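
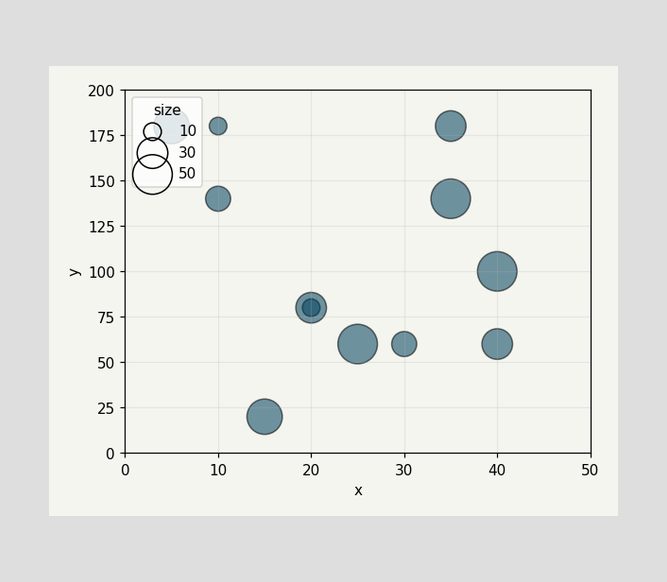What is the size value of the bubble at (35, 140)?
50

Matching the bubble at (35, 140) against the size legend gives 50.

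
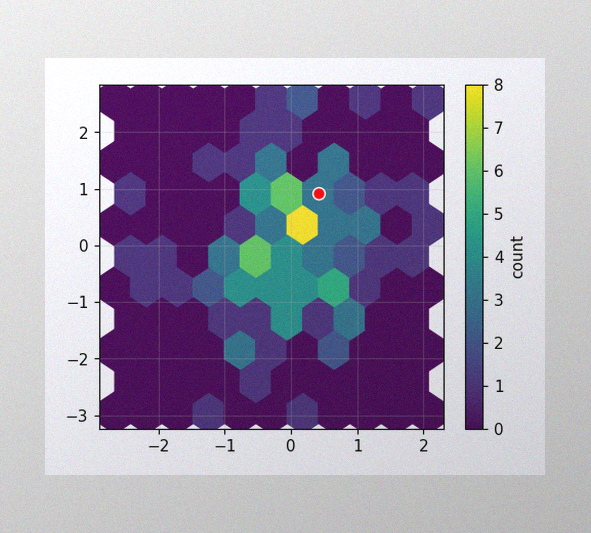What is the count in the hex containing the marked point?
The image has some photo noise and uneven lighting. The marked hex reads 3 on the colorbar.

3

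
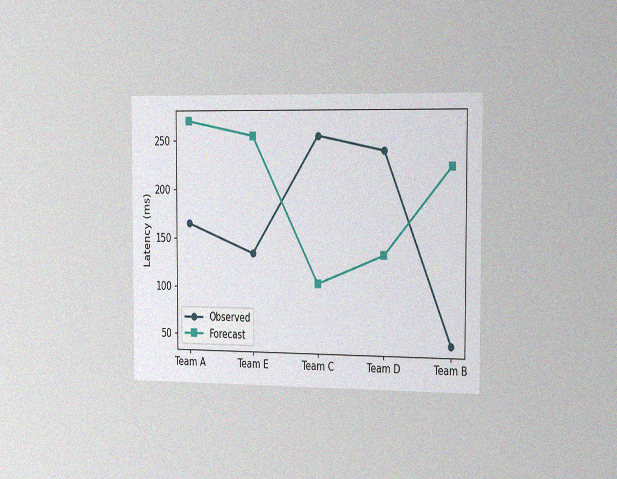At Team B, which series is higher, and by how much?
The chart is viewed slightly from the right, with some photo noise. At Team B, Forecast sits above the other line by 180ms.

Forecast, by 180ms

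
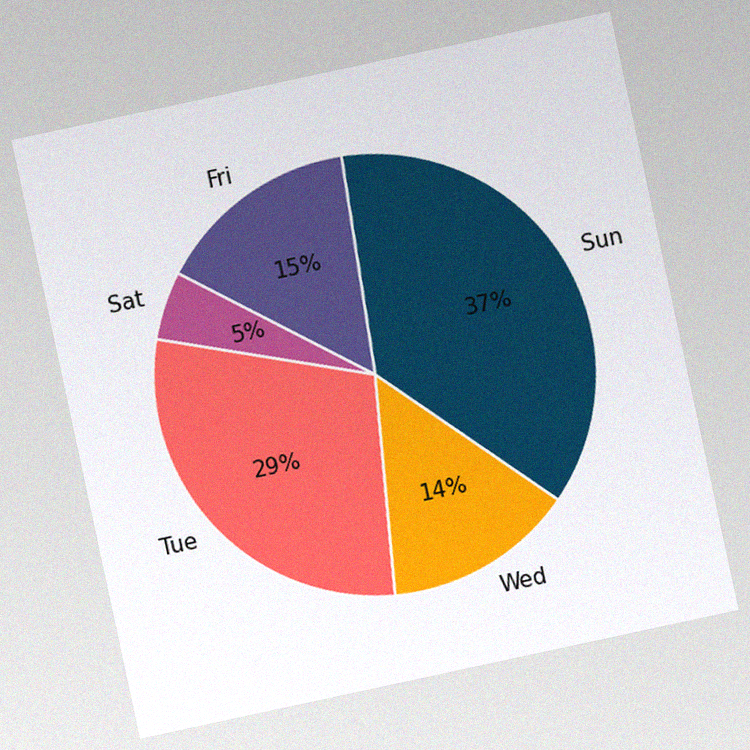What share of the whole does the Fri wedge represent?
15%

The chart is tilted about 12° counter-clockwise, with some photo noise. The Fri slice takes up 15% of the pie.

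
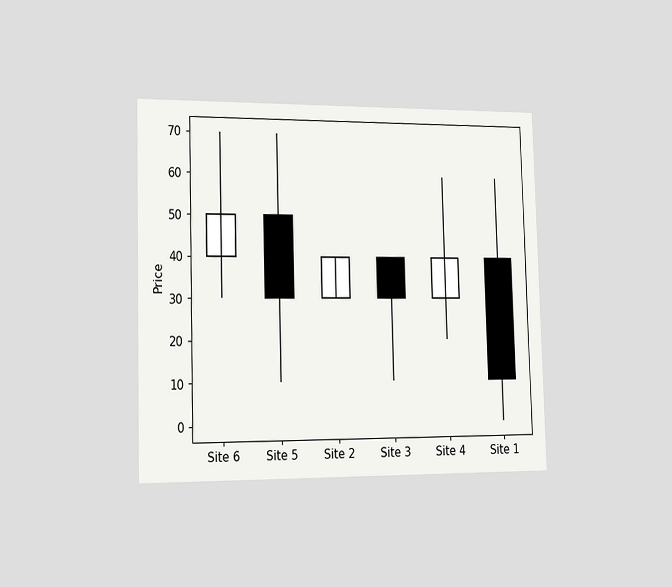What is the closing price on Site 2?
40

The chart is viewed slightly from the left. The Site 2 candle closes at 40.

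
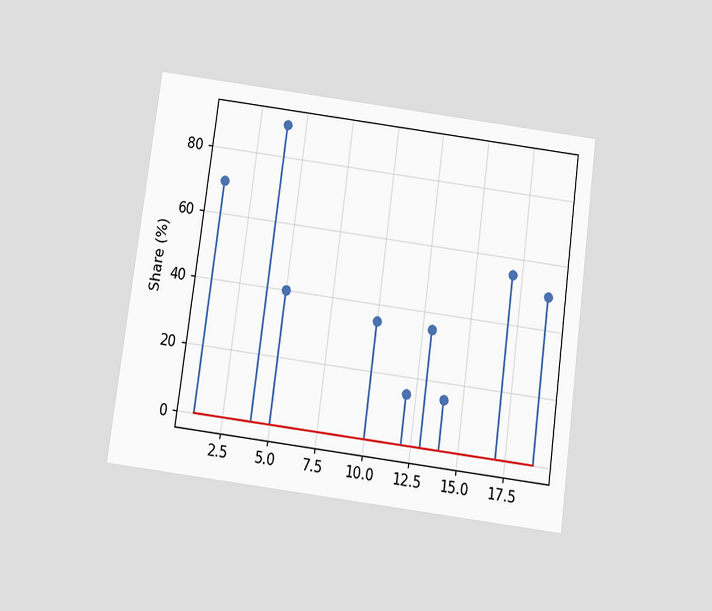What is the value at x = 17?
55%

The chart is tilted about 8° clockwise and viewed slightly from below. The stem at x=17 reaches 55%.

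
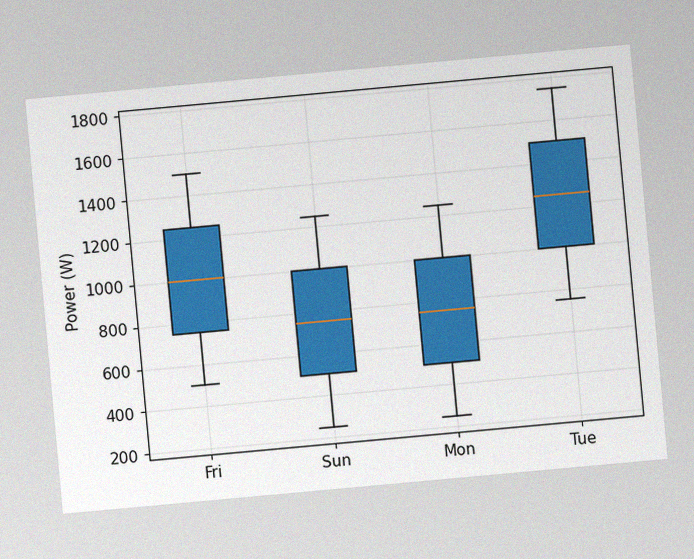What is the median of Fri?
1000W

The chart is tilted about 5° counter-clockwise, with some photo noise. The median line in the Fri box sits at 1000W.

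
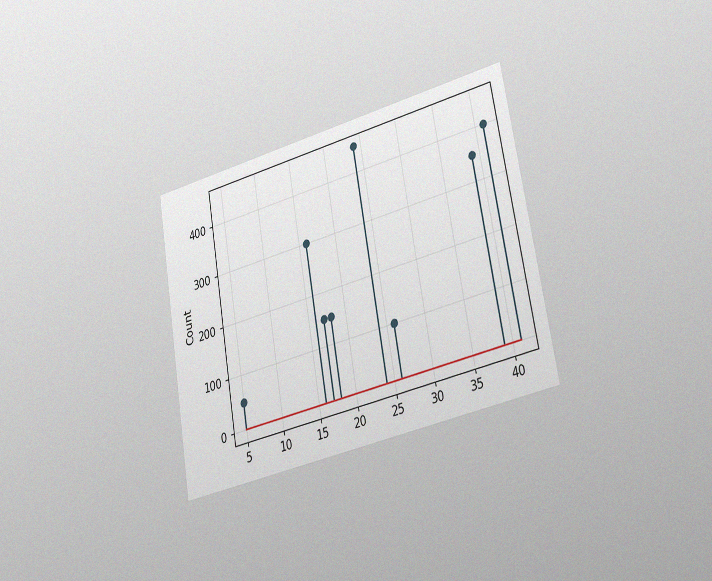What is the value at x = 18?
The chart is tilted about 10° counter-clockwise and viewed slightly from the right, with some photo noise. The stem at x=18 reaches 150.

150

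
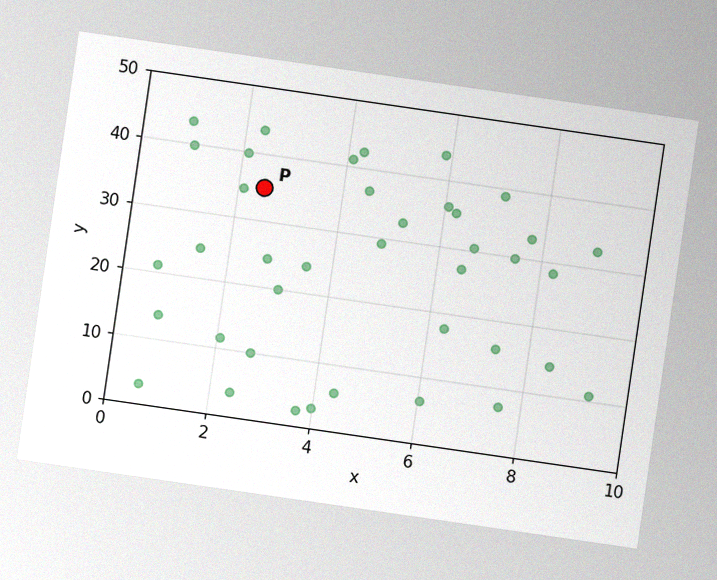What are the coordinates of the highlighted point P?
The chart is tilted about 8° clockwise, with some photo noise. Following the gridlines from P to each axis, P sits at (2.5, 35).

(2.5, 35)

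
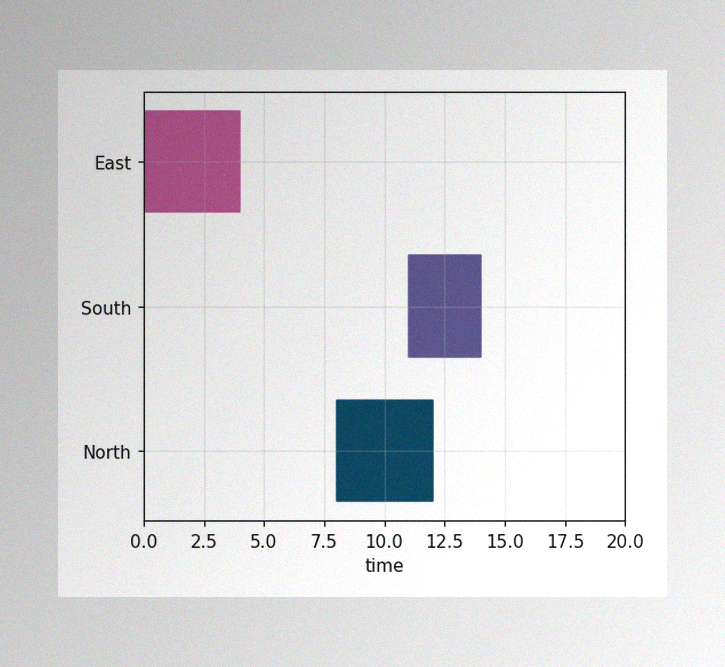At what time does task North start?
The image has some photo noise and uneven lighting. The North bar begins at t=8.

8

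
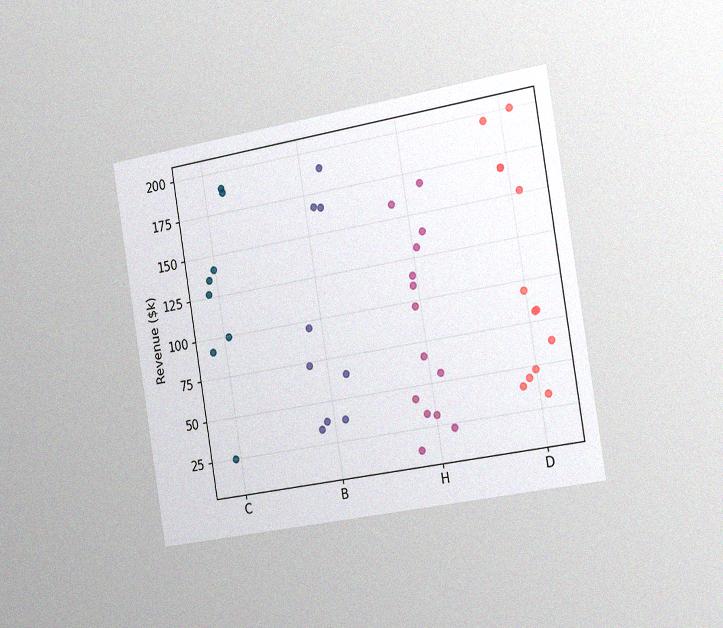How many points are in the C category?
The chart is tilted about 9° counter-clockwise and viewed slightly from the right, with some photo noise. Counting the markers in the C column gives 8.

8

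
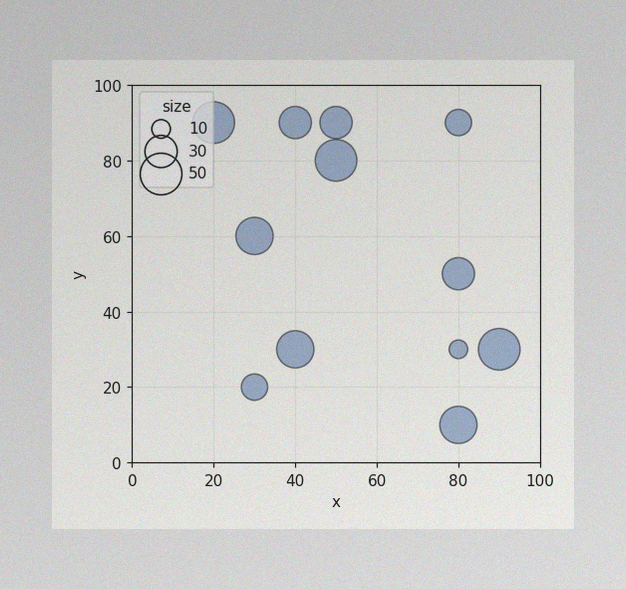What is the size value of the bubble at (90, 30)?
50

The image has some photo noise and uneven lighting. Matching the bubble at (90, 30) against the size legend gives 50.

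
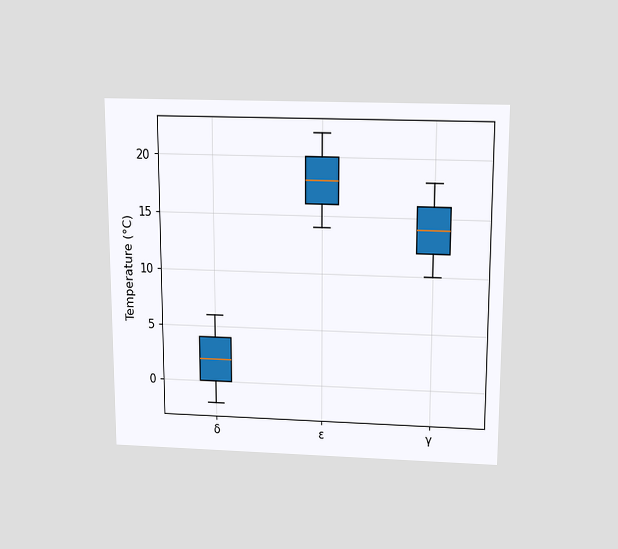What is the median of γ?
14°C

The chart is viewed slightly from above. The median line in the γ box sits at 14°C.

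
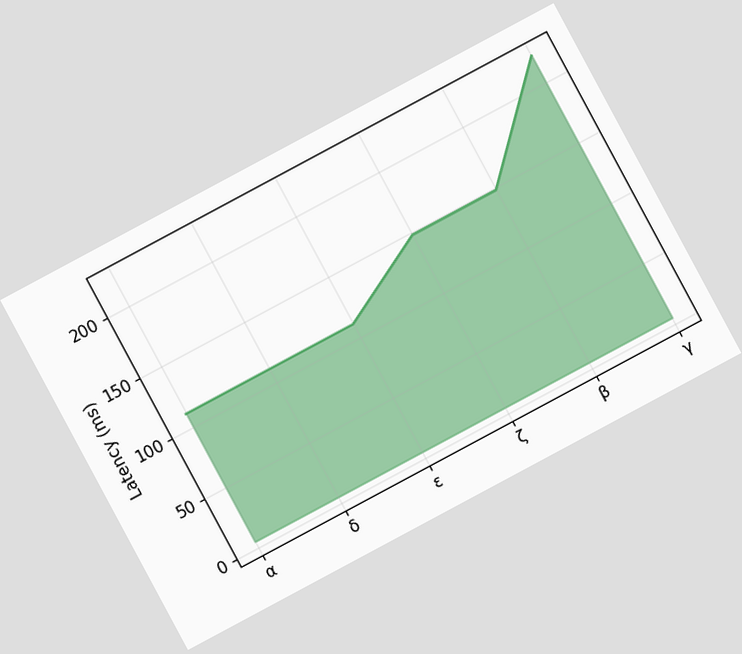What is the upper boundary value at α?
The chart is tilted about 28° counter-clockwise. At α the upper boundary is at 111ms.

111ms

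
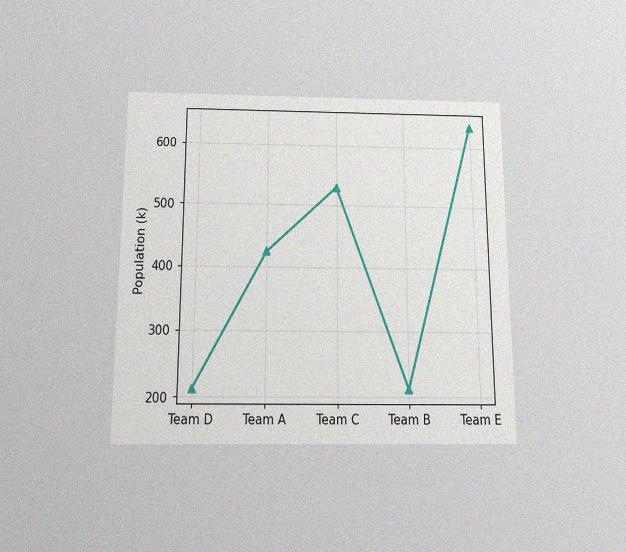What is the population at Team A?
424k

The chart is viewed slightly from below, with some photo noise. At Team A, the line is at 424k.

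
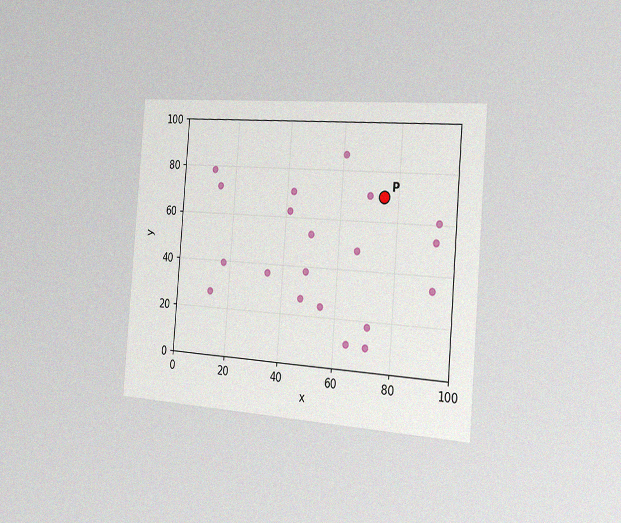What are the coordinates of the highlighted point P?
(75, 70)

The chart is tilted about 5° clockwise and viewed slightly from the right, with some photo noise. Following the gridlines from P to each axis, P sits at (75, 70).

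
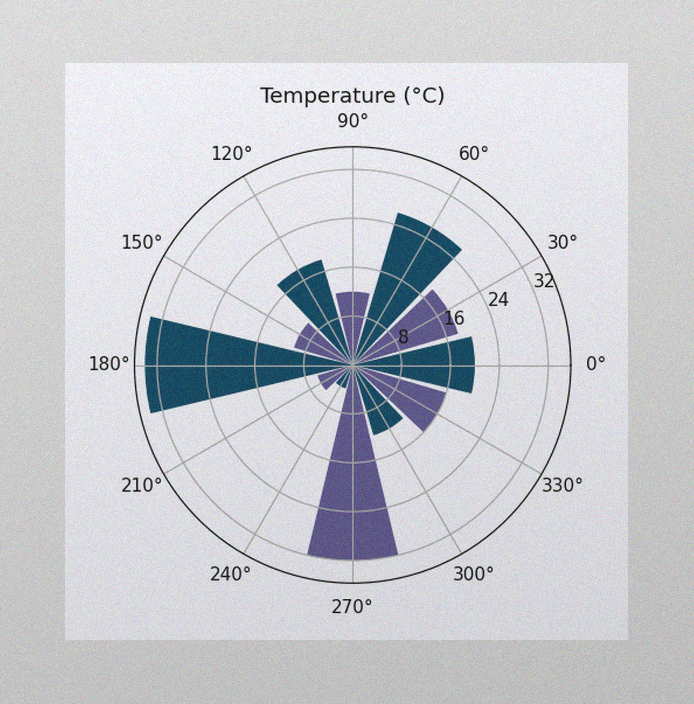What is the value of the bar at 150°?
10°C

The image has some photo noise and uneven lighting. The bar at 150° reaches 10°C on the radial axis.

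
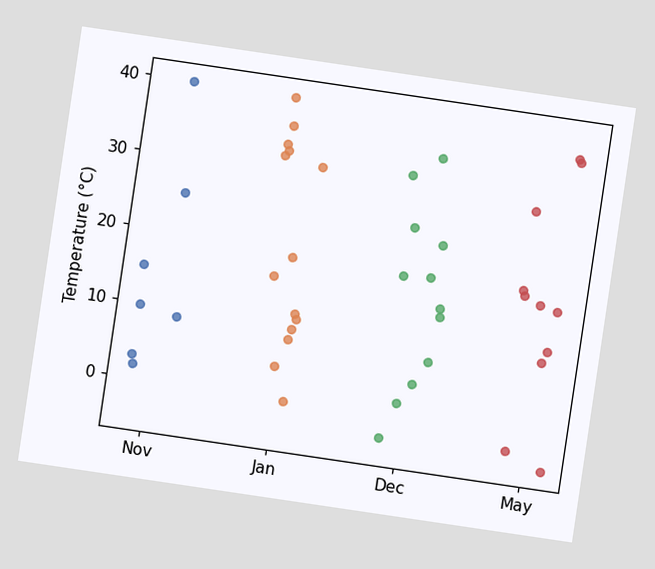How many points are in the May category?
11

The chart is tilted about 8° clockwise. Counting the markers in the May column gives 11.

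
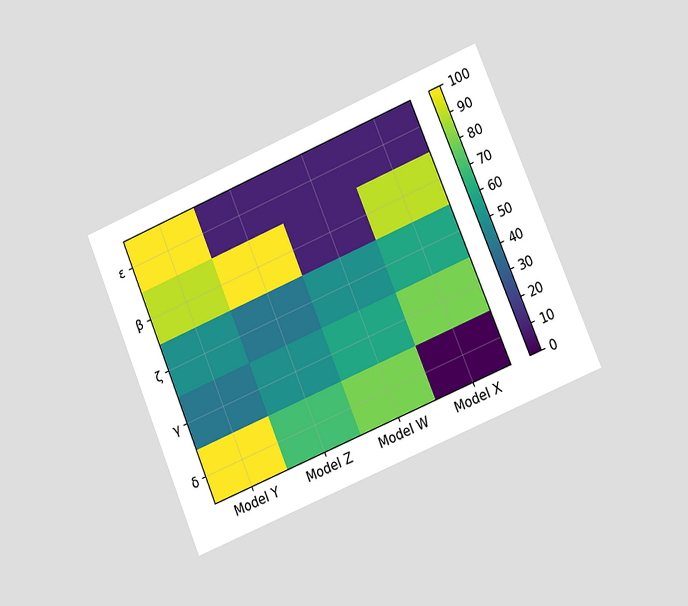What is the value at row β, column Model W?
The chart is tilted about 23° counter-clockwise and viewed at a slight angle. Matching cell (β, Model W) against the colorbar gives 10.

10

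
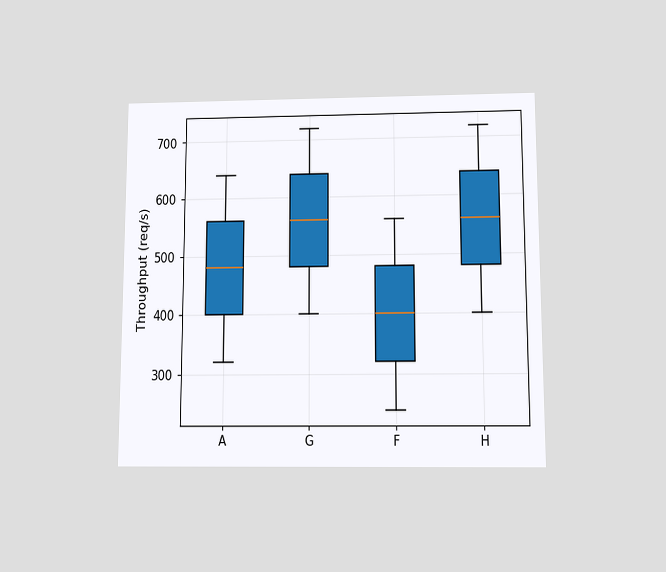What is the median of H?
The chart is viewed slightly from below. The median line in the H box sits at 560req/s.

560req/s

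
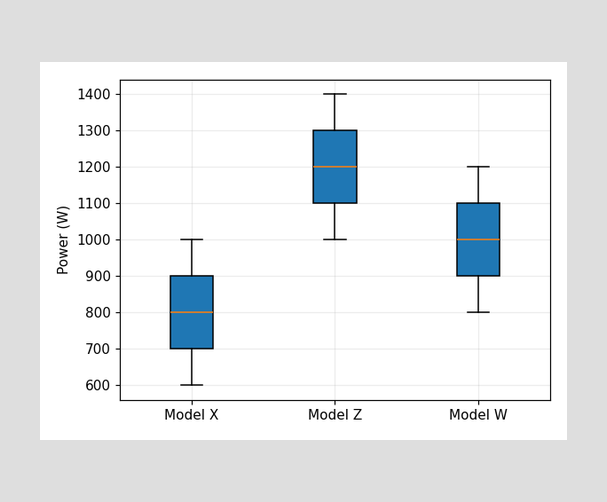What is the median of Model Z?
The median line in the Model Z box sits at 1200W.

1200W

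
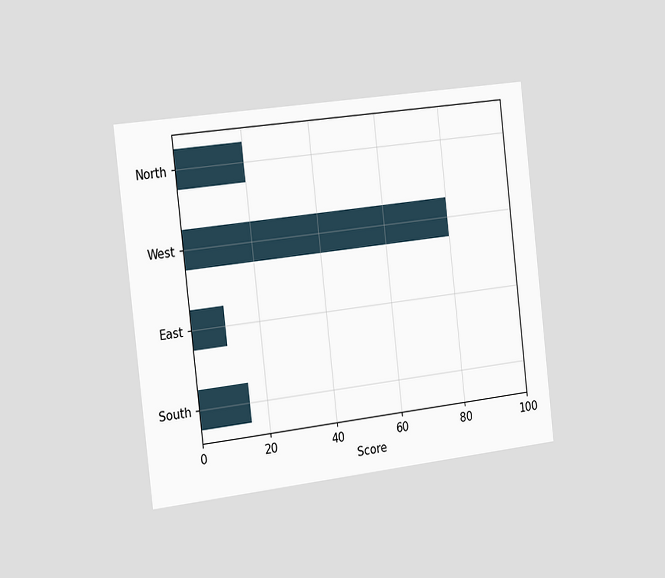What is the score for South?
The chart is tilted about 7° counter-clockwise and viewed slightly from the left. Reading along the chart's x-axis, the South bar reaches 15.

15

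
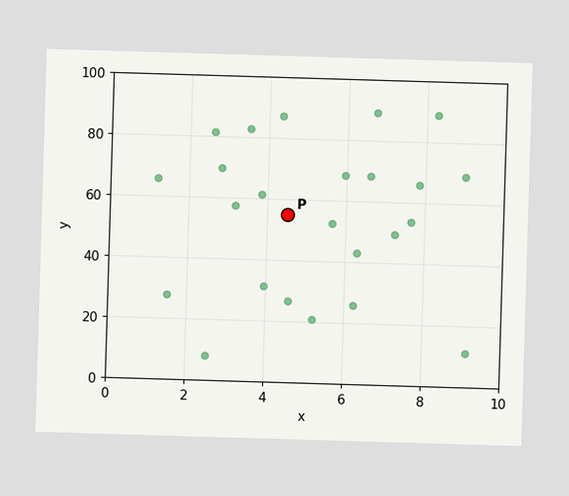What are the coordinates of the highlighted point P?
Following the gridlines from P to each axis, P sits at (4.5, 55).

(4.5, 55)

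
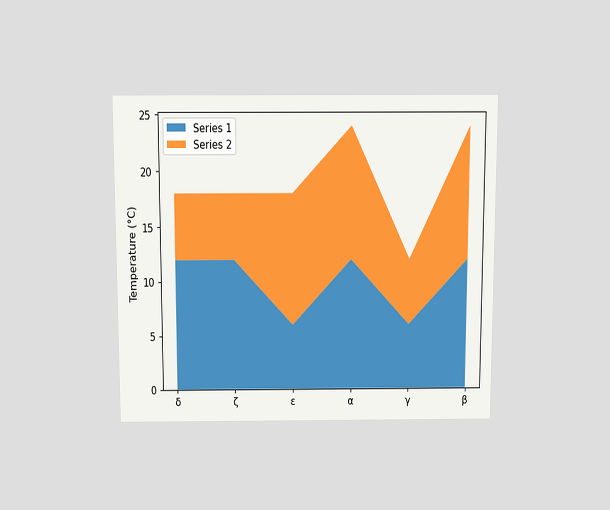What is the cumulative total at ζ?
18°C

The chart is viewed slightly from above. The stacked total at ζ reaches 18°C.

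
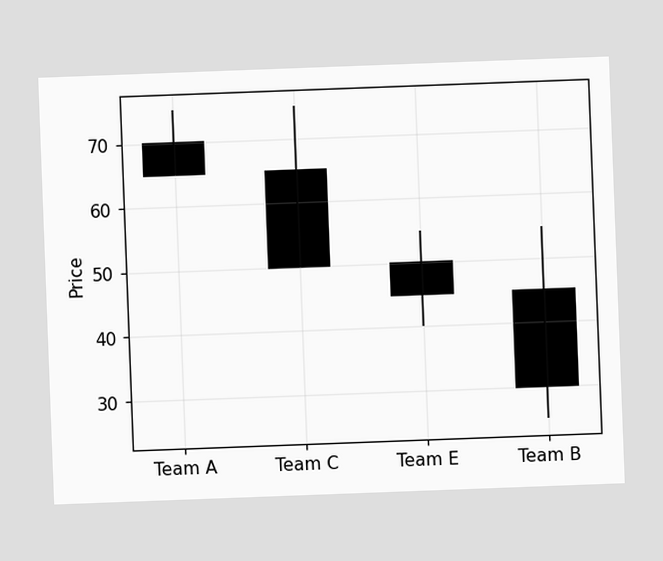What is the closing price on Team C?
50

The chart is tilted about 2° counter-clockwise. The Team C candle closes at 50.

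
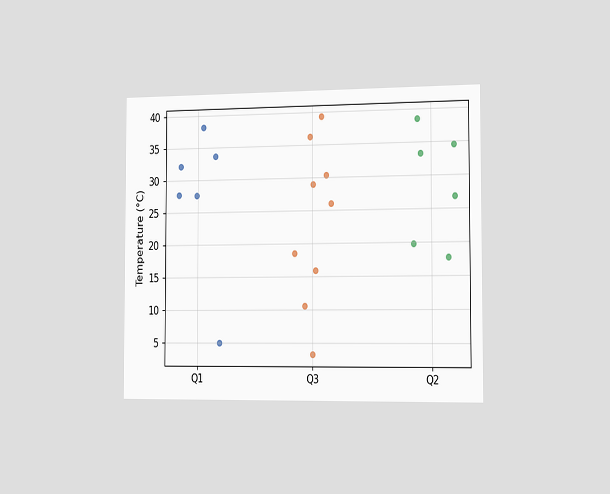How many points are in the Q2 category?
6

The chart is viewed slightly from the right. Counting the markers in the Q2 column gives 6.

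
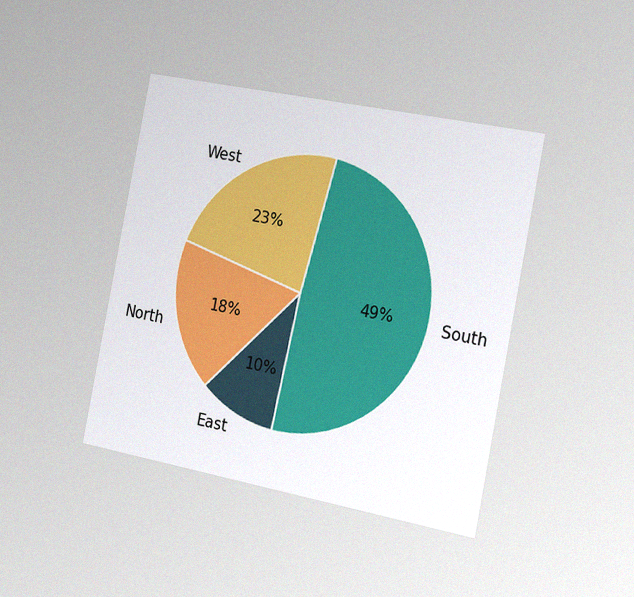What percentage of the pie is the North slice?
The chart is tilted about 11° clockwise and viewed slightly from the right, with some photo noise. The North slice takes up 18% of the pie.

18%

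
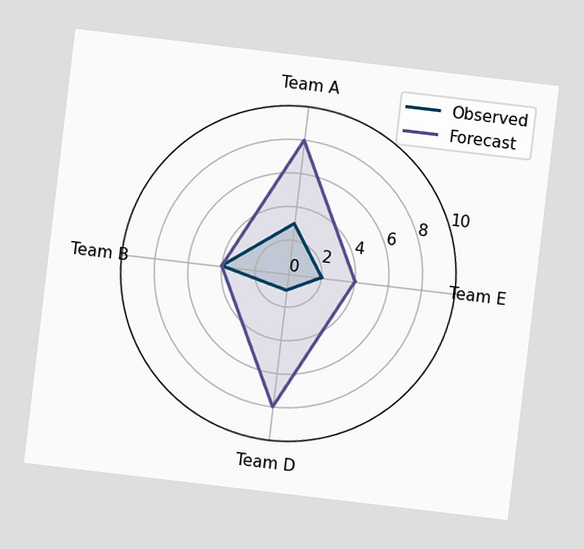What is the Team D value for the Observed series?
1

The chart is tilted about 7° clockwise. On the Team D axis, Observed reaches 1.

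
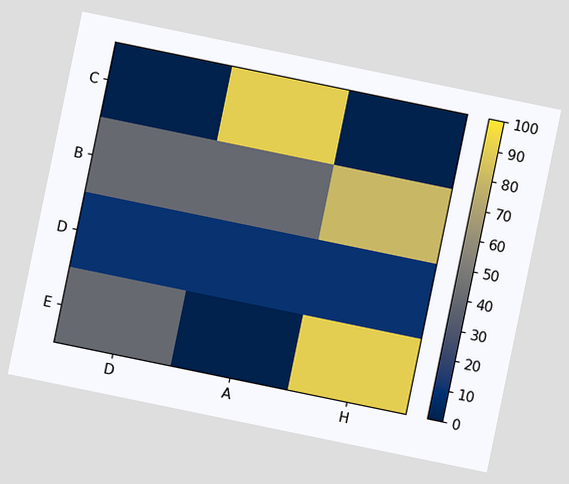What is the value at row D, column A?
The chart is tilted about 12° clockwise. Matching cell (D, A) against the colorbar gives 10.

10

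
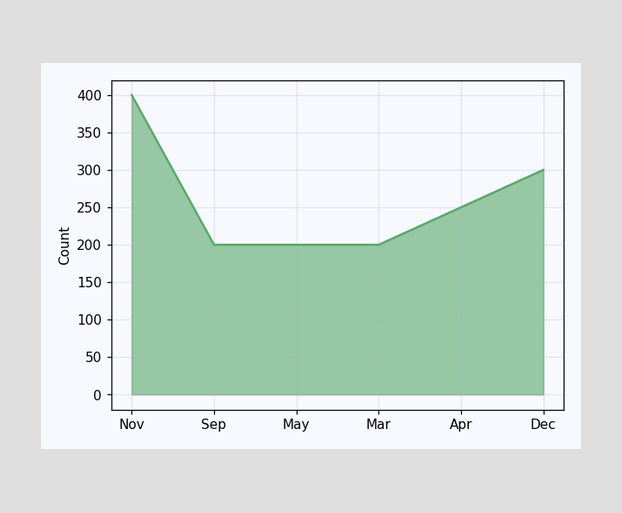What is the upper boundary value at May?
200

At May the upper boundary is at 200.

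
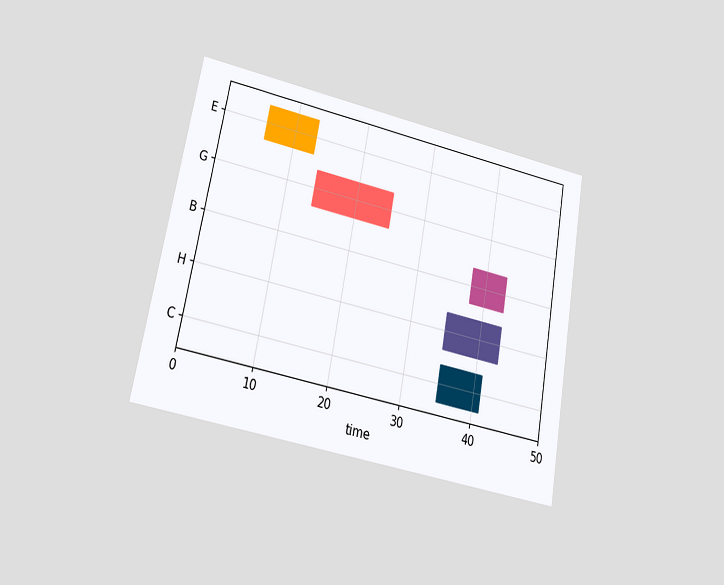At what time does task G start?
14

The chart is tilted about 11° clockwise and viewed at a slight angle. The G bar begins at t=14.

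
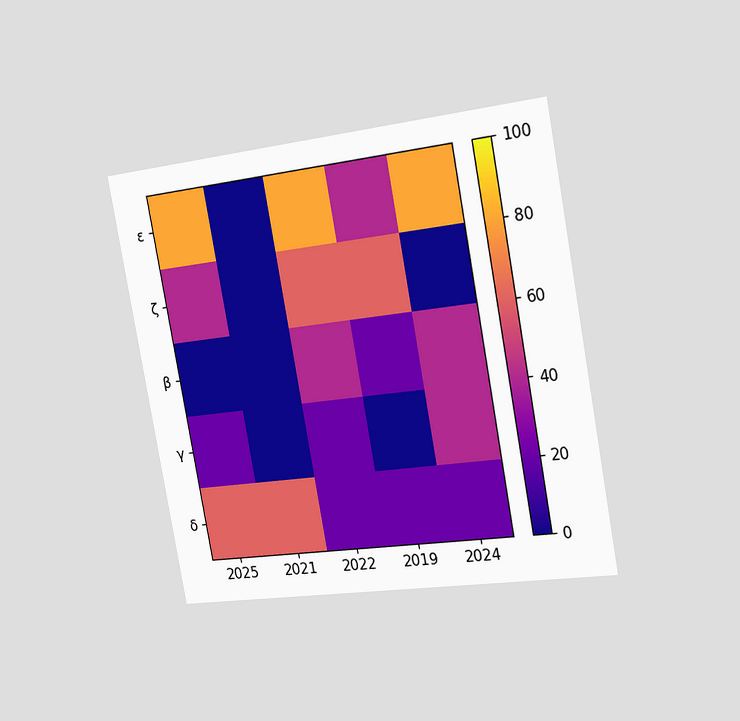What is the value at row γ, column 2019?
The chart is tilted about 10° counter-clockwise and viewed slightly from the right. Matching cell (γ, 2019) against the colorbar gives 0.

0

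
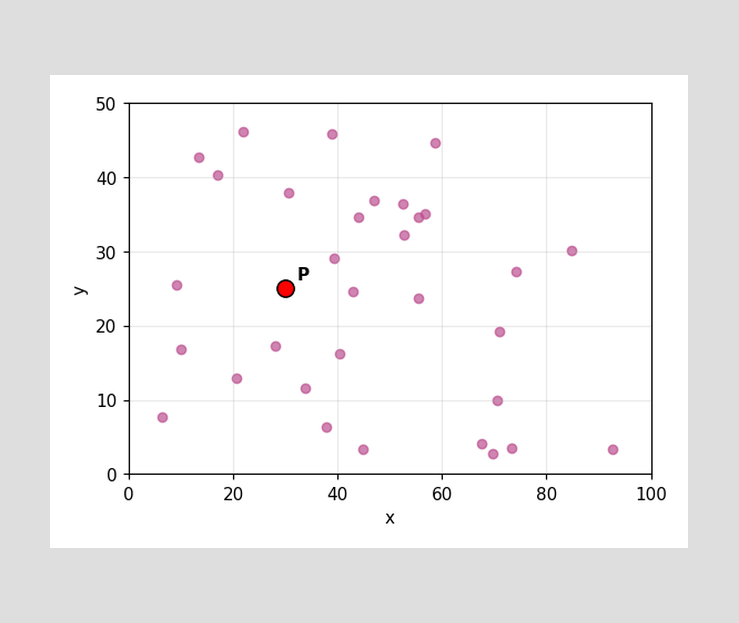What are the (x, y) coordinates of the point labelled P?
Following the gridlines from P to each axis, P sits at (30, 25).

(30, 25)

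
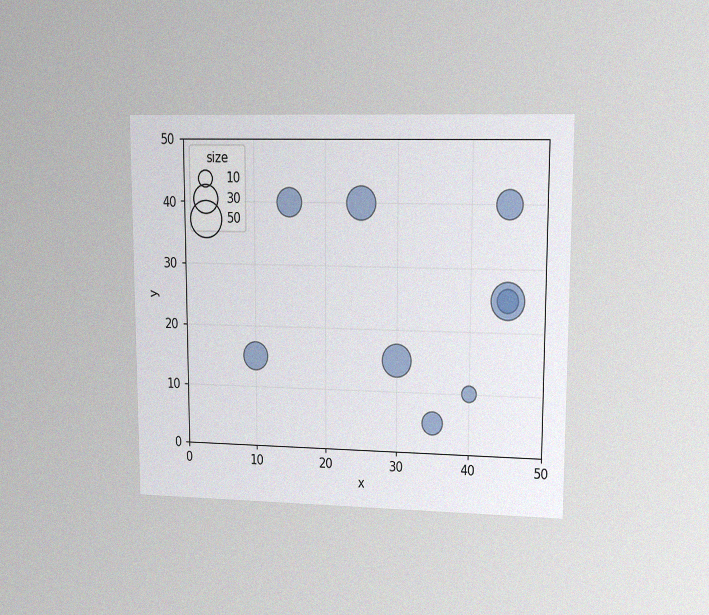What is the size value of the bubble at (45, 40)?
The chart is viewed at a slight angle, with some photo noise. Matching the bubble at (45, 40) against the size legend gives 30.

30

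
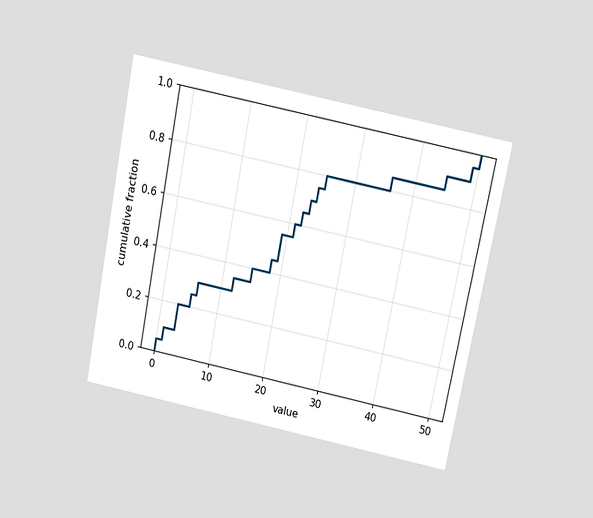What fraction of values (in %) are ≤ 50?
100%

The chart is tilted about 11° clockwise and viewed slightly from above. At x=50 the ECDF step is at 100%.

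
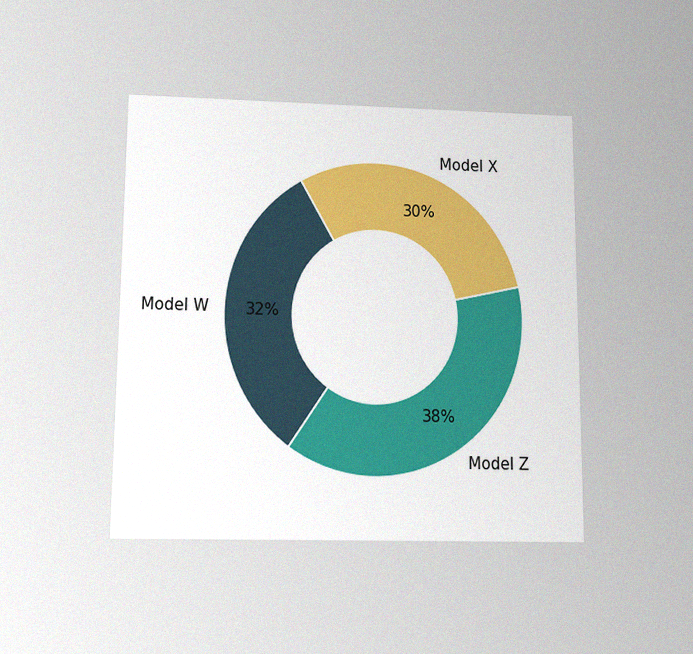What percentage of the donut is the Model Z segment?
38%

The chart is viewed slightly from below, with some photo noise. The Model Z segment takes up 38% of the ring.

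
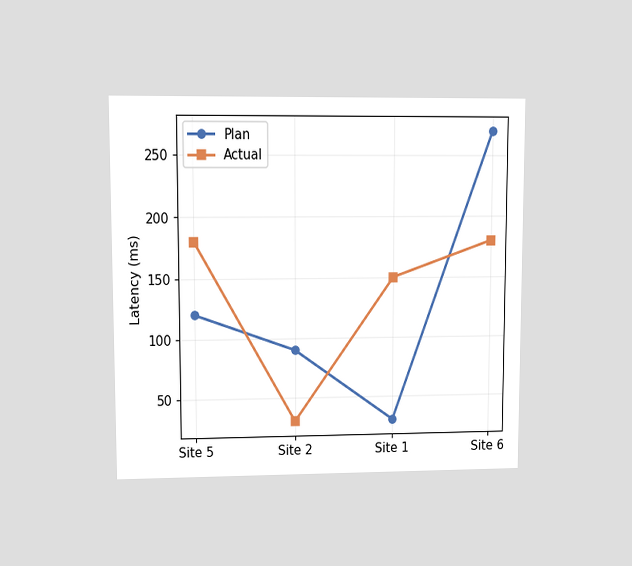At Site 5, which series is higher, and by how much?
Actual, by 60ms

The chart is viewed at a slight angle. At Site 5, Actual sits above the other line by 60ms.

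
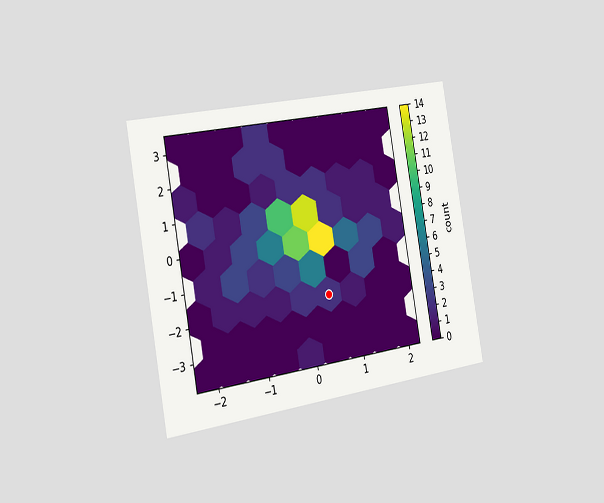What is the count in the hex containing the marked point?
The chart is tilted about 10° counter-clockwise and viewed slightly from the left. The marked hex reads 2 on the colorbar.

2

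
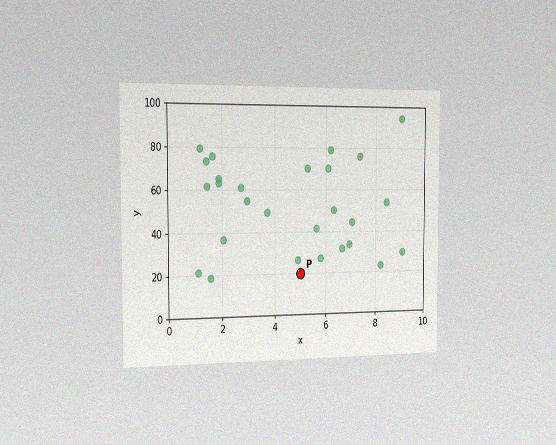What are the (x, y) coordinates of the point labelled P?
(5, 20)

The chart is viewed slightly from the left, with some photo noise. Following the gridlines from P to each axis, P sits at (5, 20).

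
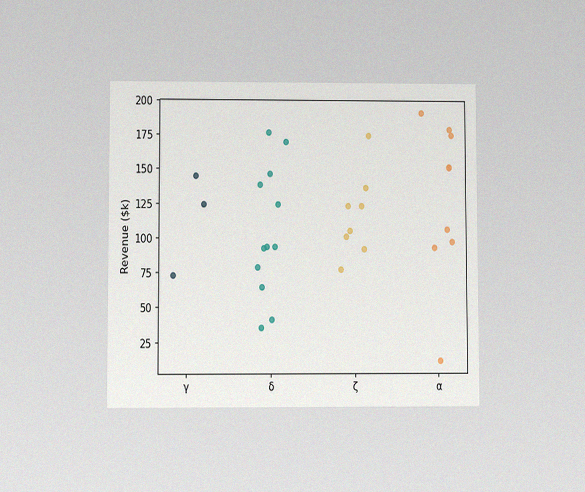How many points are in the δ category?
The chart is viewed at a slight angle, with some photo noise. Counting the markers in the δ column gives 12.

12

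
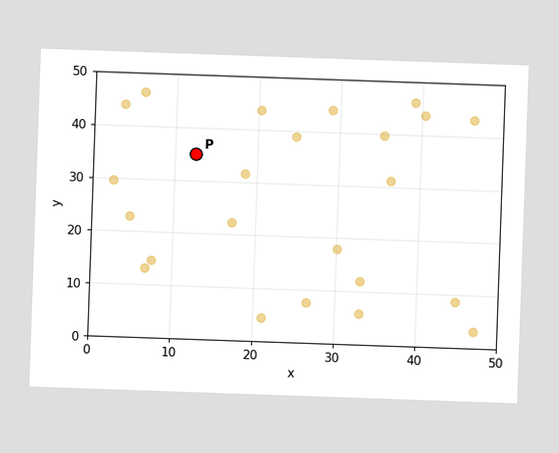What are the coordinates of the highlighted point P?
Following the gridlines from P to each axis, P sits at (12.5, 35).

(12.5, 35)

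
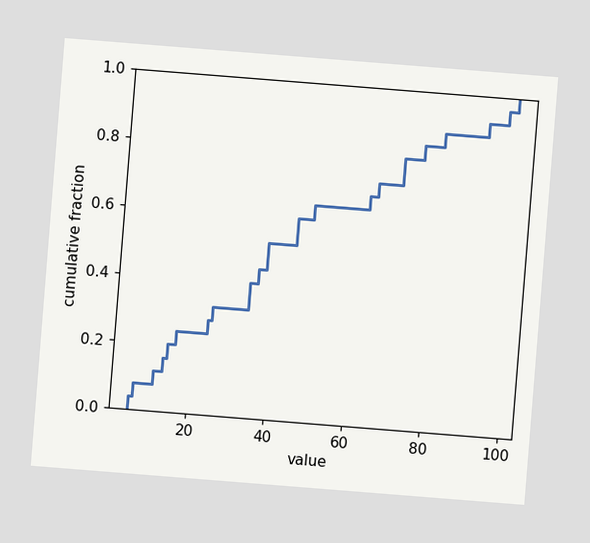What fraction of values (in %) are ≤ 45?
60%

The chart is tilted about 5° clockwise. At x=45 the ECDF step is at 60%.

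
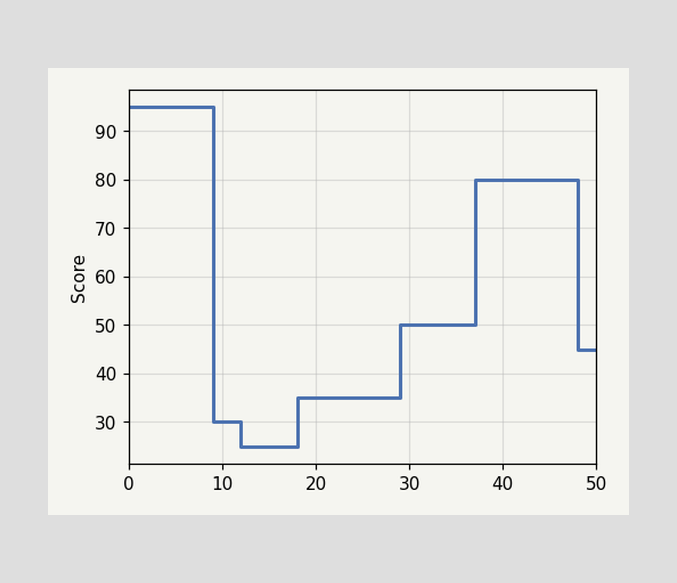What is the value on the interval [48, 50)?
45

On [48, 50) the step sits at 45.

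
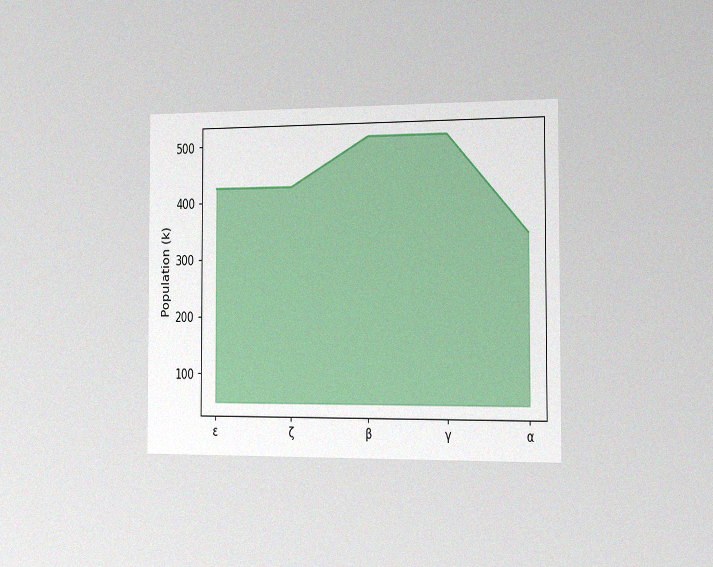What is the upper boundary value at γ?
510k

The chart is viewed slightly from the right, with some photo noise. At γ the upper boundary is at 510k.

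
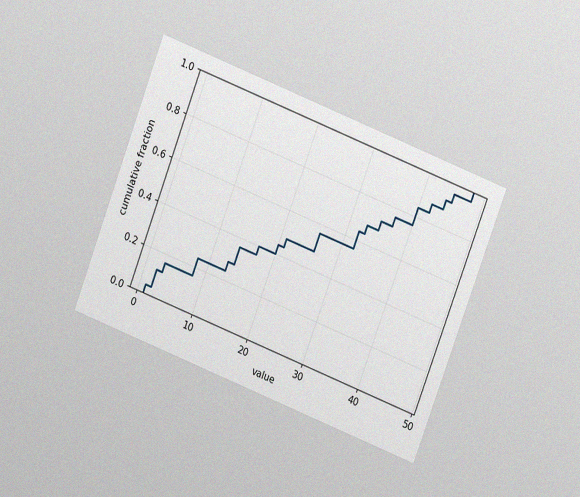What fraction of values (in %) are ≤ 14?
36%

The chart is tilted about 21° clockwise and viewed at a slight angle, with some photo noise. At x=14 the ECDF step is at 36%.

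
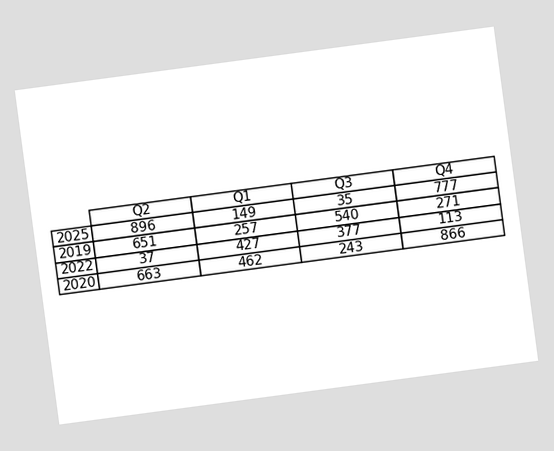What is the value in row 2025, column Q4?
777

The chart is tilted about 8° counter-clockwise. The (2025, Q4) cell reads 777.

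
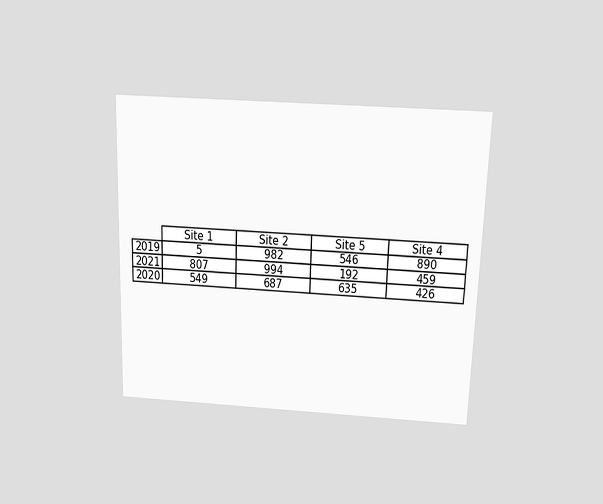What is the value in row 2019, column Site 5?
546

The chart is viewed slightly from above. The (2019, Site 5) cell reads 546.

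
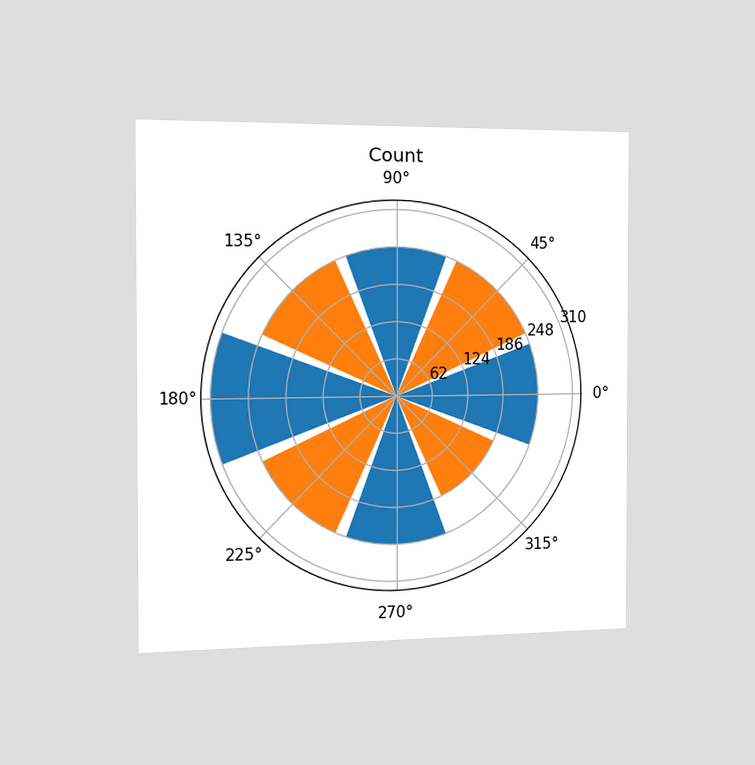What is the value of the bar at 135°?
248

The chart is viewed slightly from the left. The bar at 135° reaches 248 on the radial axis.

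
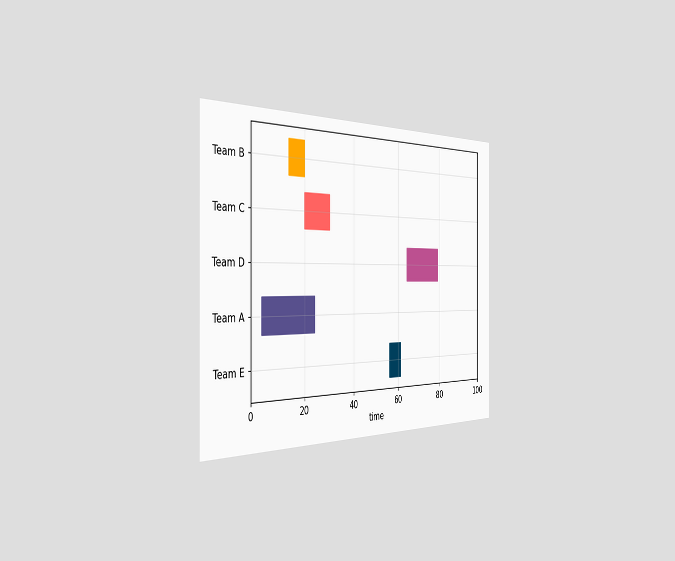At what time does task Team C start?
The chart is viewed slightly from the left. The Team C bar begins at t=20.

20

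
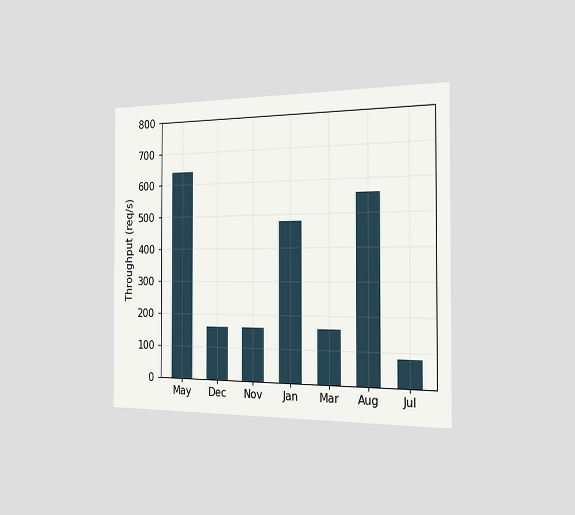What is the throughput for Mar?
160req/s

The chart is viewed slightly from the right. Reading along the chart's y-axis, the Mar bar reaches 160req/s.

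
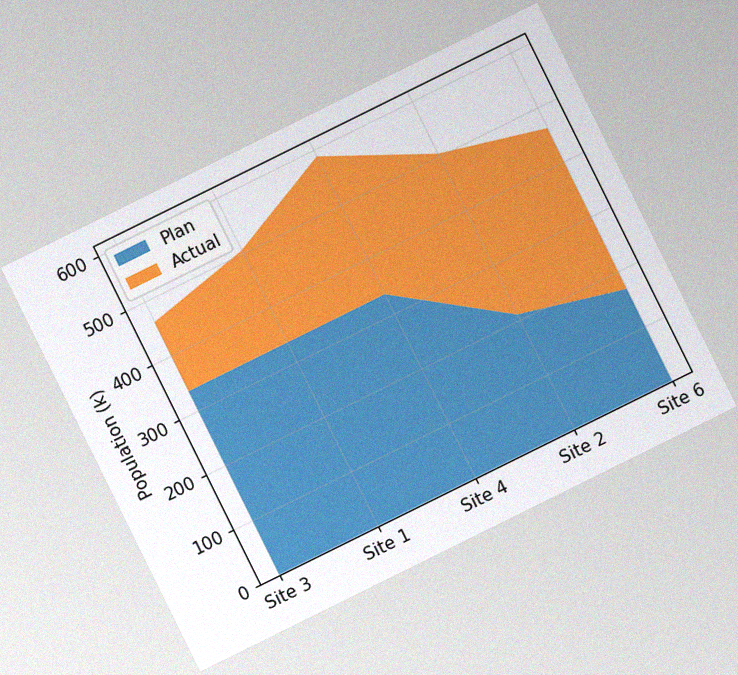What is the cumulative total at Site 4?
The chart is tilted about 26° counter-clockwise, with some photo noise. The stacked total at Site 4 reaches 588k.

588k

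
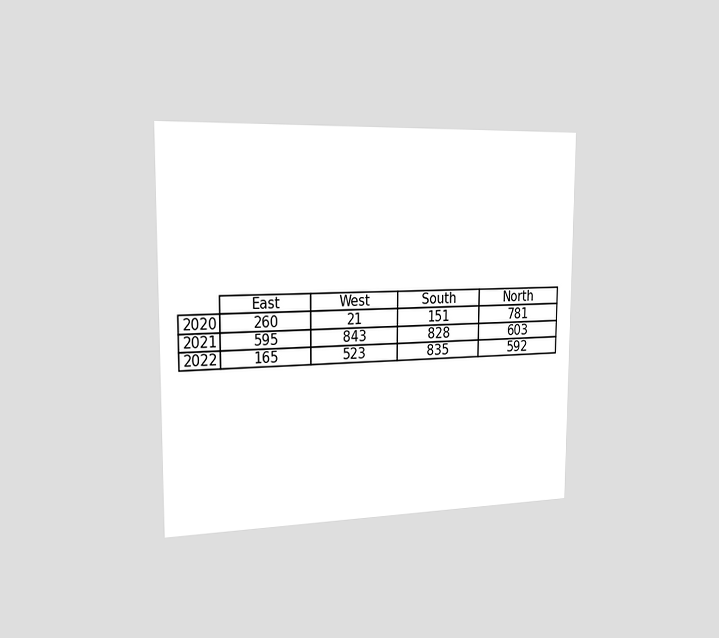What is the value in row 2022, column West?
523

The chart is viewed slightly from the left. The (2022, West) cell reads 523.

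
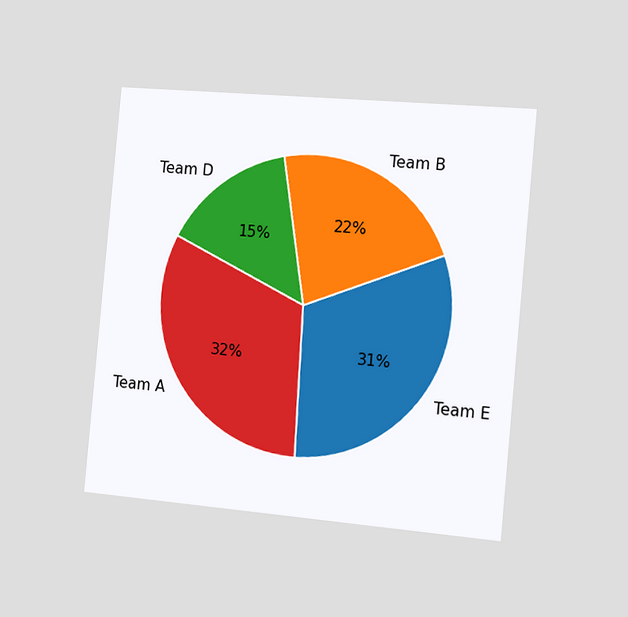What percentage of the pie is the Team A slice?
32%

The chart is tilted about 5° clockwise and viewed slightly from the right. The Team A slice takes up 32% of the pie.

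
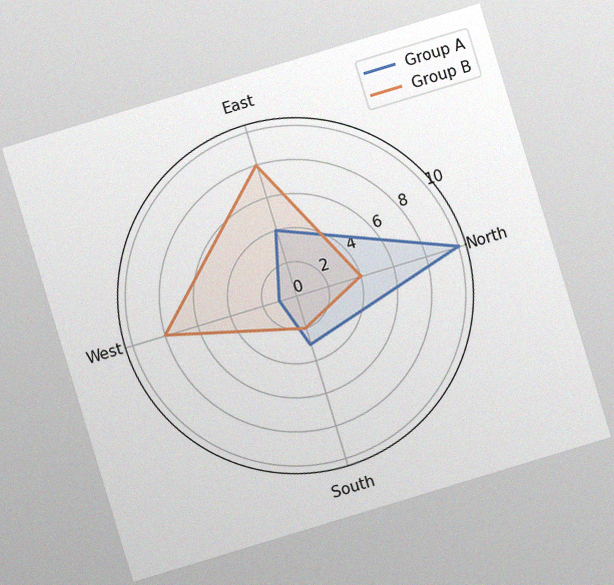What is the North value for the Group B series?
4

The chart is tilted about 17° counter-clockwise, with some photo noise. On the North axis, Group B reaches 4.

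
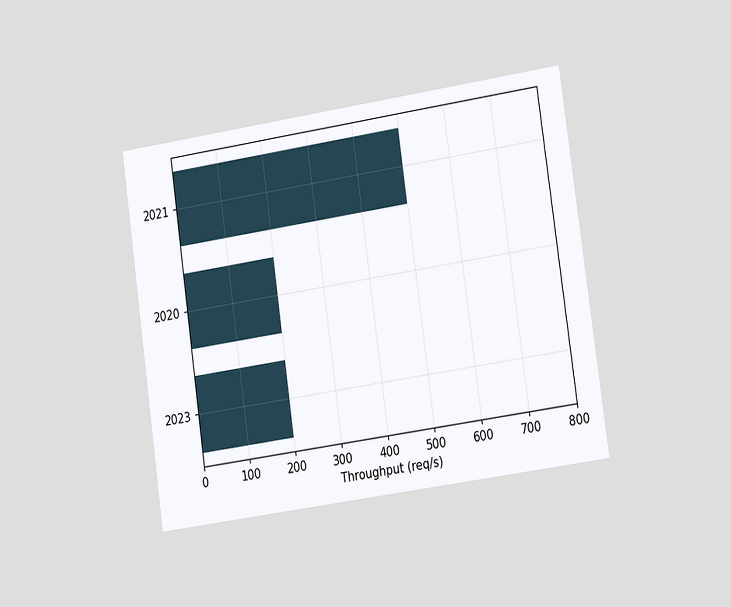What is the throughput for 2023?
The chart is tilted about 8° counter-clockwise and viewed slightly from the right. Reading along the chart's x-axis, the 2023 bar reaches 200req/s.

200req/s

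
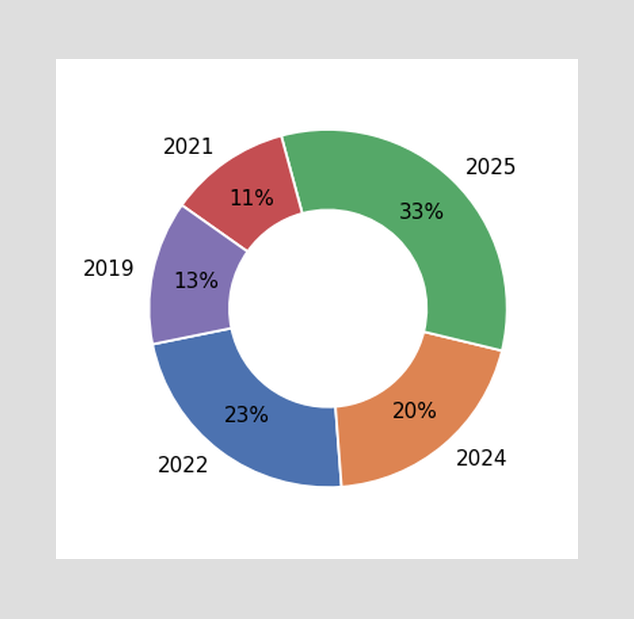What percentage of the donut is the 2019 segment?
The 2019 segment takes up 13% of the ring.

13%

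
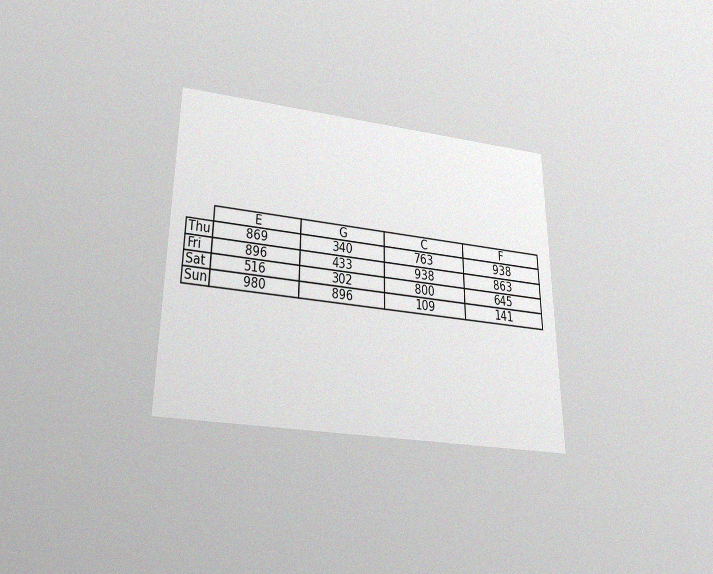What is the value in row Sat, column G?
The chart is viewed slightly from below, with some photo noise. The (Sat, G) cell reads 302.

302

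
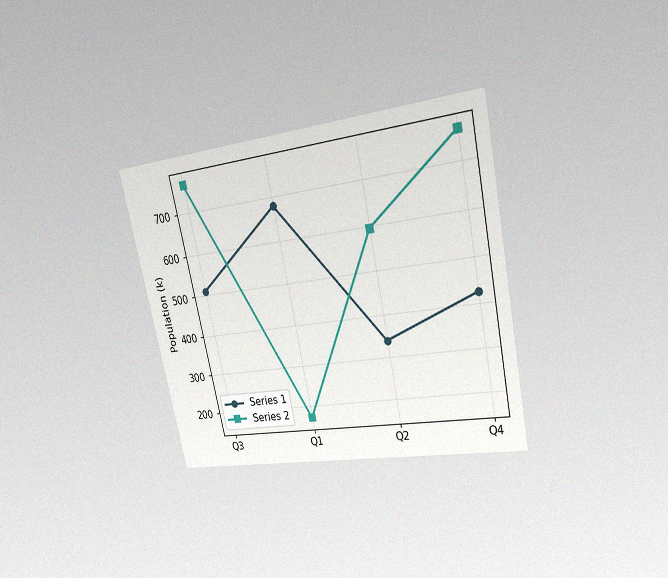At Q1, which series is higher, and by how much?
Series 1, by 510k

The chart is tilted about 12° counter-clockwise and viewed at a slight angle, with some photo noise. At Q1, Series 1 sits above the other line by 510k.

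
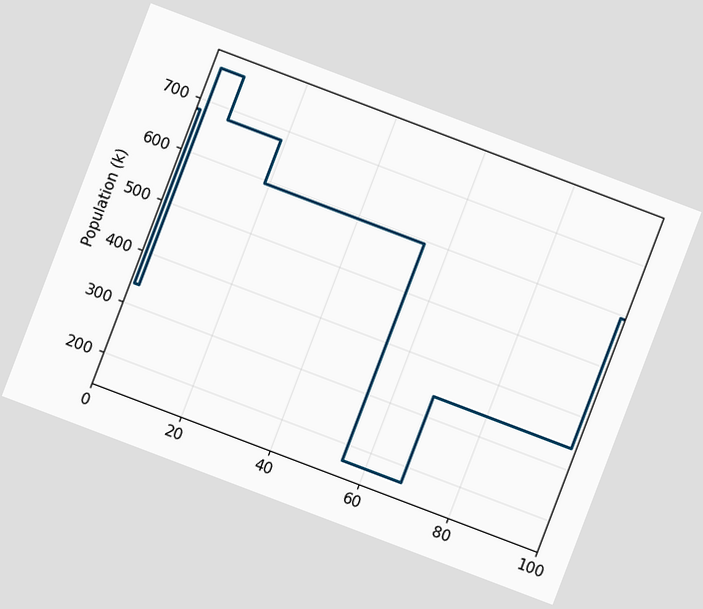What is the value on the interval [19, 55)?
595k

The chart is tilted about 21° clockwise. On [19, 55) the step sits at 595k.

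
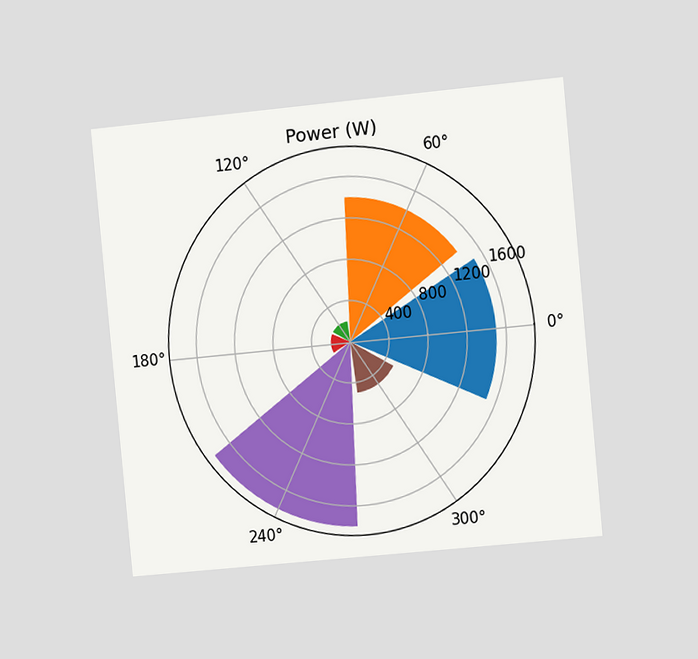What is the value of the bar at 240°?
The chart is tilted about 5° counter-clockwise and viewed slightly from the right. The bar at 240° reaches 1800W on the radial axis.

1800W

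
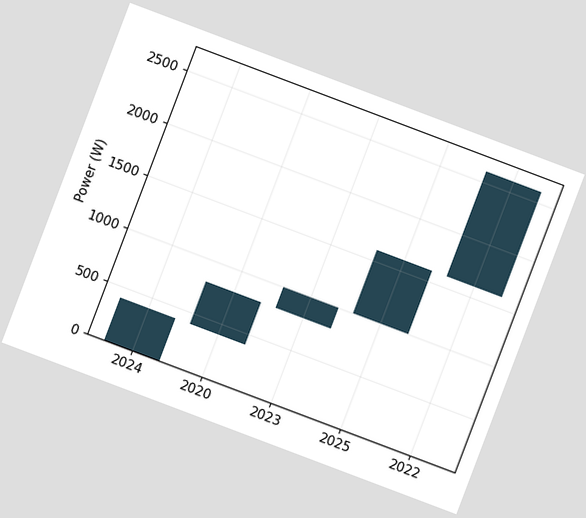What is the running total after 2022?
The chart is tilted about 21° clockwise. After 2022 the running total reaches 2600W.

2600W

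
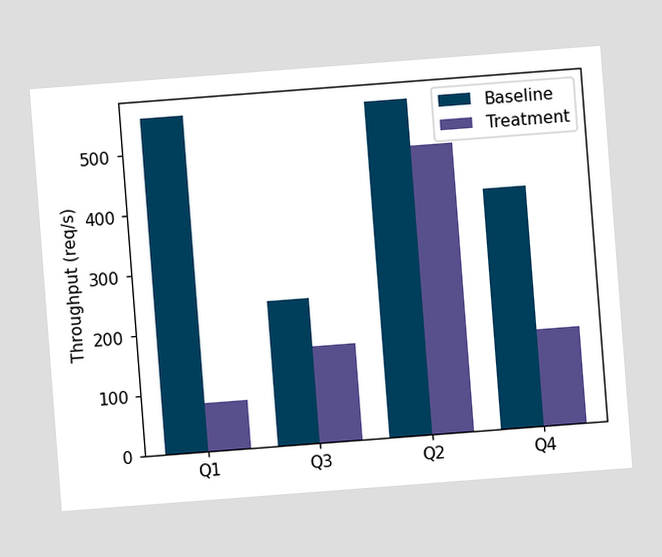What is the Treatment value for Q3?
The chart is tilted about 4° counter-clockwise. The Treatment bar at Q3 reaches 160req/s on the y-axis.

160req/s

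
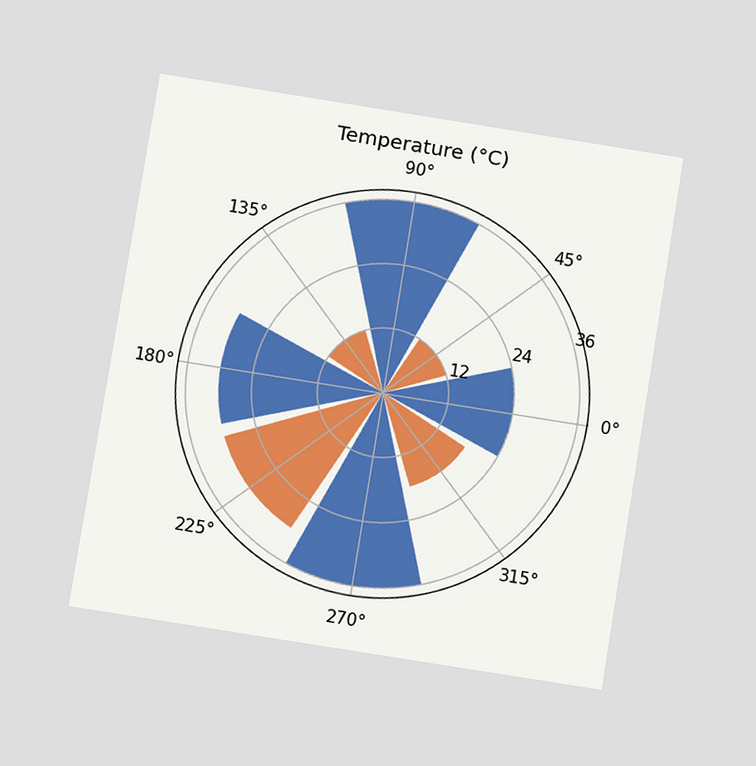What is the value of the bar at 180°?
30°C

The chart is tilted about 9° clockwise and viewed at a slight angle. The bar at 180° reaches 30°C on the radial axis.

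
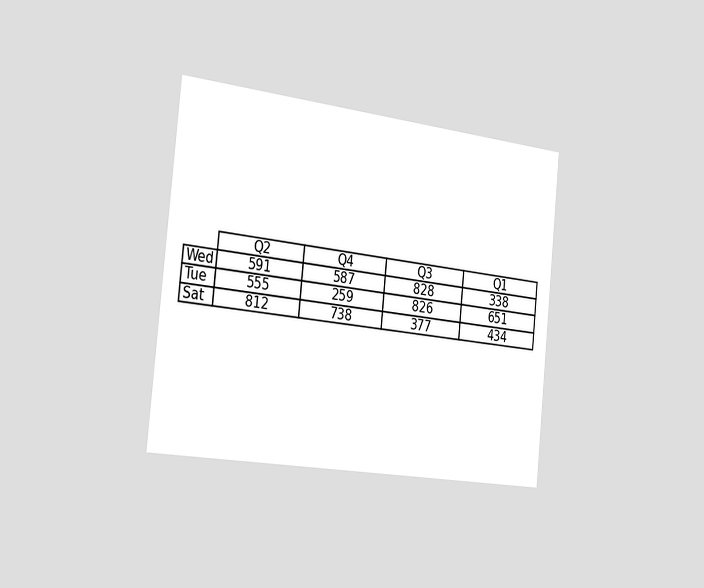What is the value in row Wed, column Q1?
338

The chart is tilted about 6° clockwise and viewed slightly from the left. The (Wed, Q1) cell reads 338.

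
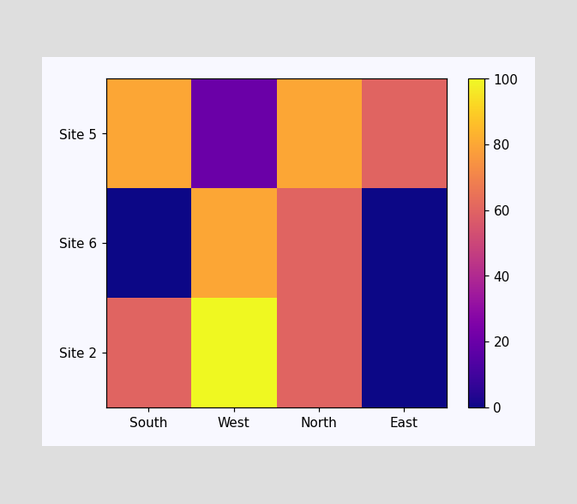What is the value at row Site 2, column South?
60

Matching cell (Site 2, South) against the colorbar gives 60.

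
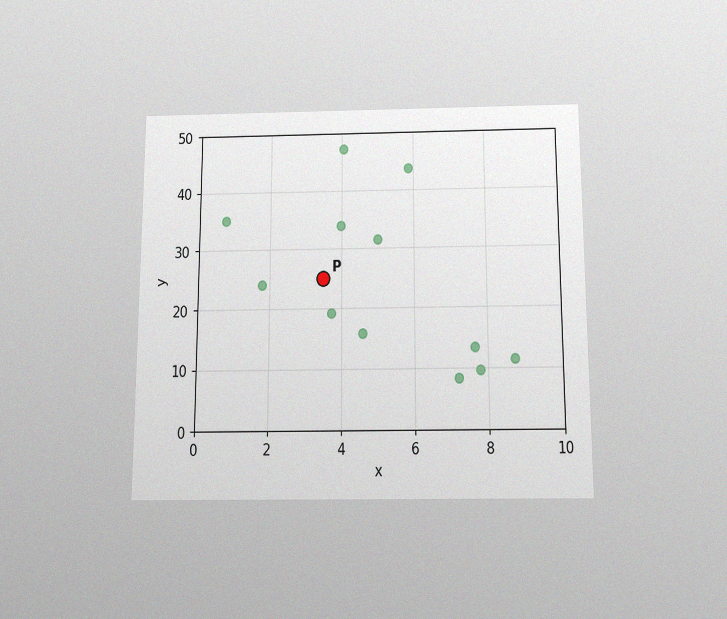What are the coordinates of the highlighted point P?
(3.5, 25)

The chart is viewed slightly from below, with some photo noise. Following the gridlines from P to each axis, P sits at (3.5, 25).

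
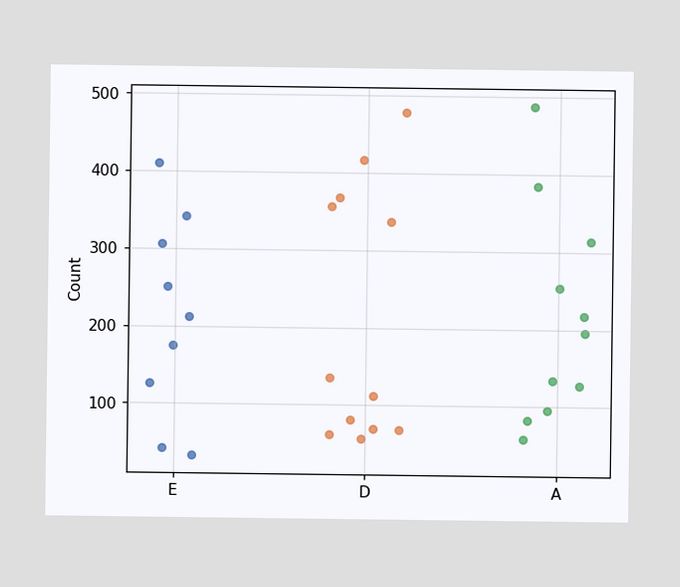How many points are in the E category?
Counting the markers in the E column gives 9.

9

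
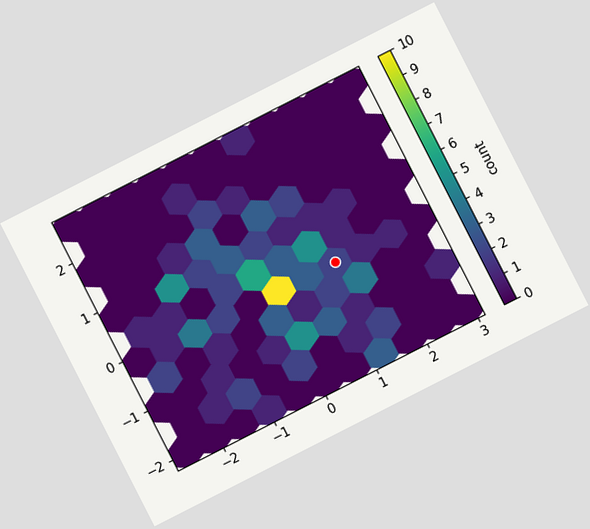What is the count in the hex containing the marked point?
The chart is tilted about 27° counter-clockwise. The marked hex reads 2 on the colorbar.

2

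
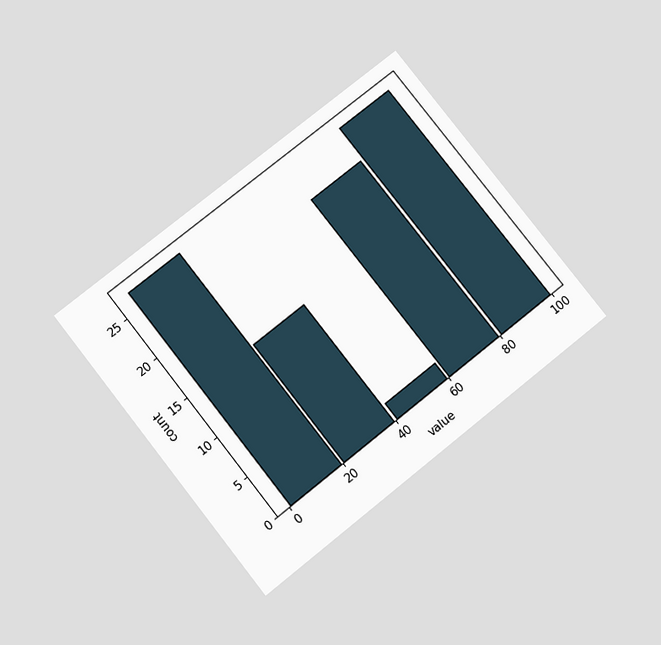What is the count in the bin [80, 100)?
The chart is tilted about 38° counter-clockwise and viewed slightly from below. The [80, 100) bin has height 27.

27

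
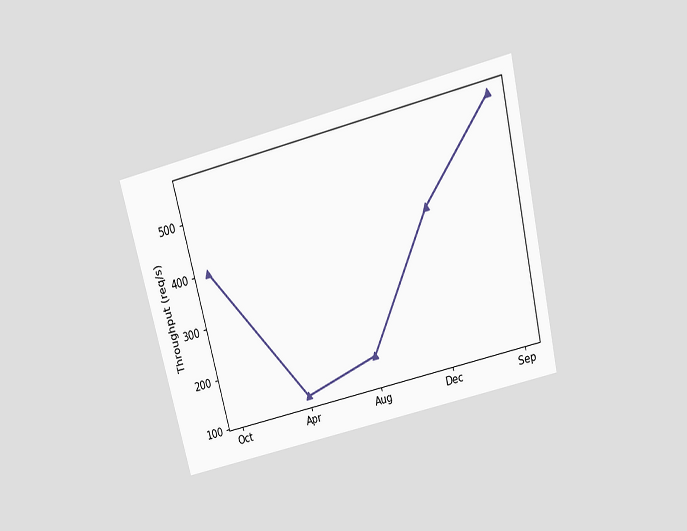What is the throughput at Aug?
160req/s

The chart is tilted about 14° counter-clockwise and viewed slightly from above. At Aug, the line is at 160req/s.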